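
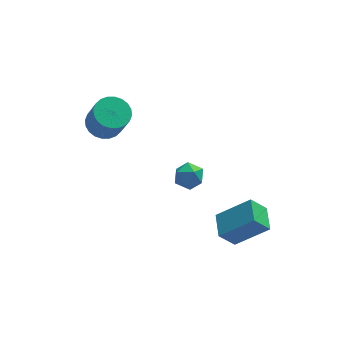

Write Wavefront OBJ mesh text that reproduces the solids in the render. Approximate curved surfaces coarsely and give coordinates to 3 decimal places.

v 1.524 2.568 -1.343
v 2.008 2.465 -0.812
v 1.972 1.655 -1.928
v 2.456 1.552 -1.397
v 1.753 1.419 -1.278
v 1.476 1.983 -0.916
v 2.504 2.137 -1.824
v 2.227 2.701 -1.462
v 2.613 2.199 -1.109
v 2.149 1.755 -0.772
v 1.831 2.365 -1.968
v 1.367 1.921 -1.631
v 2.702 -1.164 -2.22
v 4.116 -1.408 -1.051
v 2.785 0.014 -2.074
v 4.198 -0.229 -0.906
v 3.402 -1.111 -3.054
v 4.815 -1.354 -1.886
v 3.484 0.068 -2.909
v 4.898 -0.176 -1.74
v -1.314 4.176 0.775
v -0.891 3.57 0.399
v -0.582 2.937 1.769
v -1.006 3.544 2.145
v -0.657 3.789 0.448
v -0.348 3.156 1.818
v -0.524 4.067 0.547
v -0.215 3.434 1.916
v -0.511 4.362 0.68
v -0.202 3.729 2.049
v -0.62 4.629 0.828
v -0.312 3.996 2.197
v -0.835 4.826 0.968
v -0.527 4.194 2.337
v -1.123 4.925 1.078
v -0.815 4.292 2.448
v -1.44 4.91 1.143
v -1.132 4.277 2.512
v -1.738 4.783 1.151
v -1.429 4.15 2.521
v -1.972 4.564 1.102
v -1.663 3.931 2.472
v -2.105 4.286 1.004
v -1.796 3.653 2.373
v -2.118 3.991 0.871
v -1.809 3.358 2.24
v -2.008 3.724 0.723
v -1.7 3.091 2.092
v -1.793 3.526 0.583
v -1.485 2.894 1.952
v -1.505 3.428 0.472
v -1.197 2.795 1.842
v -1.188 3.443 0.408
v -0.88 2.81 1.777
f 1 12 6
f 1 6 2
f 1 2 8
f 1 8 11
f 1 11 12
f 2 6 10
f 6 12 5
f 12 11 3
f 11 8 7
f 8 2 9
f 4 10 5
f 4 5 3
f 4 3 7
f 4 7 9
f 4 9 10
f 5 10 6
f 3 5 12
f 7 3 11
f 9 7 8
f 10 9 2
f 14 16 13
f 17 14 13
f 13 16 15
f 15 17 13
f 14 20 16
f 18 14 17
f 18 20 14
f 16 20 15
f 19 17 15
f 15 20 19
f 19 18 17
f 20 18 19
f 22 21 25
f 22 25 23
f 23 25 26
f 23 26 24
f 25 21 27
f 25 27 26
f 26 27 28
f 26 28 24
f 27 21 29
f 27 29 28
f 28 29 30
f 28 30 24
f 29 21 31
f 29 31 30
f 30 31 32
f 30 32 24
f 31 21 33
f 31 33 32
f 32 33 34
f 32 34 24
f 33 21 35
f 33 35 34
f 34 35 36
f 34 36 24
f 35 21 37
f 35 37 36
f 36 37 38
f 36 38 24
f 37 21 39
f 37 39 38
f 38 39 40
f 38 40 24
f 39 21 41
f 39 41 40
f 40 41 42
f 40 42 24
f 41 21 43
f 41 43 42
f 42 43 44
f 42 44 24
f 43 21 45
f 43 45 44
f 44 45 46
f 44 46 24
f 45 21 47
f 45 47 46
f 46 47 48
f 46 48 24
f 47 21 49
f 47 49 48
f 48 49 50
f 48 50 24
f 49 21 51
f 49 51 50
f 50 51 52
f 50 52 24
f 51 21 53
f 51 53 52
f 52 53 54
f 52 54 24
f 53 21 22
f 53 22 54
f 54 22 23
f 54 23 24



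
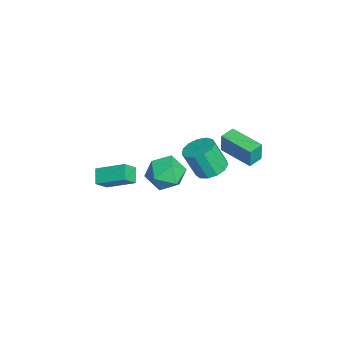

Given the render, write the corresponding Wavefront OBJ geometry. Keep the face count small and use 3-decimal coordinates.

v 1.711 0.82 1.584
v 2.762 0.255 1.247
v 0.718 -0.915 1.393
v 1.769 -1.48 1.056
v 1.625 -1.082 2.222
v 2.239 -0.01 2.34
v 1.241 -0.65 0.3
v 1.855 0.422 0.418
v 2.472 -0.654 0.453
v 2.71 -0.921 1.642
v 0.77 0.261 0.998
v 1.008 -0.006 2.187
v -0.154 2.733 1.685
v -0.004 2.735 3.007
v -0.832 3.38 1.761
v -0.682 3.382 3.083
v 1.302 4.278 1.517
v 1.452 4.28 2.839
v 0.624 4.925 1.593
v 0.774 4.927 2.915
v -4.329 -3.827 -3.907
v -3.782 -2.095 -3.022
v -3.42 -3.798 -4.526
v -2.873 -2.066 -3.64
v -3.747 -4.434 -3.08
v -3.2 -2.702 -2.194
v -2.838 -4.405 -3.698
v -2.291 -2.673 -2.813
v 2.541 2.171 2.388
v 3.485 1.95 2.369
v 3.343 1.208 4.014
v 2.399 1.429 4.032
v 3.448 2.448 2.591
v 3.306 1.706 4.236
v 3.123 2.858 2.748
v 2.981 2.117 4.393
v 2.613 3.05 2.79
v 2.471 2.309 4.435
v 2.08 2.963 2.705
v 1.938 2.221 4.35
v 1.693 2.624 2.519
v 1.552 1.883 4.164
v 1.576 2.142 2.291
v 1.434 1.4 3.936
v 1.765 1.668 2.094
v 1.623 0.926 3.739
v 2.2 1.354 1.99
v 2.058 0.613 3.635
v 2.743 1.3 2.012
v 2.602 0.558 3.657
v 3.222 1.522 2.153
v 3.081 0.78 3.798
f 1 12 6
f 1 6 2
f 1 2 8
f 1 8 11
f 1 11 12
f 2 6 10
f 6 12 5
f 12 11 3
f 11 8 7
f 8 2 9
f 4 10 5
f 4 5 3
f 4 3 7
f 4 7 9
f 4 9 10
f 5 10 6
f 3 5 12
f 7 3 11
f 9 7 8
f 10 9 2
f 14 16 13
f 17 14 13
f 13 16 15
f 15 17 13
f 14 20 16
f 18 14 17
f 18 20 14
f 16 20 15
f 19 17 15
f 15 20 19
f 19 18 17
f 20 18 19
f 22 24 21
f 25 22 21
f 21 24 23
f 23 25 21
f 22 28 24
f 26 22 25
f 26 28 22
f 24 28 23
f 27 25 23
f 23 28 27
f 27 26 25
f 28 26 27
f 30 29 33
f 30 33 31
f 31 33 34
f 31 34 32
f 33 29 35
f 33 35 34
f 34 35 36
f 34 36 32
f 35 29 37
f 35 37 36
f 36 37 38
f 36 38 32
f 37 29 39
f 37 39 38
f 38 39 40
f 38 40 32
f 39 29 41
f 39 41 40
f 40 41 42
f 40 42 32
f 41 29 43
f 41 43 42
f 42 43 44
f 42 44 32
f 43 29 45
f 43 45 44
f 44 45 46
f 44 46 32
f 45 29 47
f 45 47 46
f 46 47 48
f 46 48 32
f 47 29 49
f 47 49 48
f 48 49 50
f 48 50 32
f 49 29 51
f 49 51 50
f 50 51 52
f 50 52 32
f 51 29 30
f 51 30 52
f 52 30 31
f 52 31 32



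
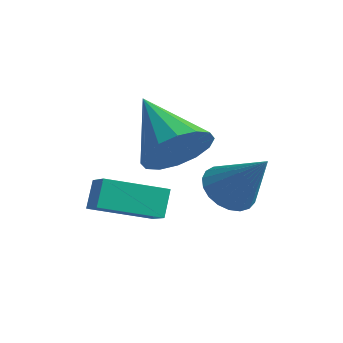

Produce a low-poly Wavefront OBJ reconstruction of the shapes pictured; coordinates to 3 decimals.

v 1.087 -3.199 0.23
v 0.859 -2.638 1.001
v 0.271 -2.69 -0.382
v 0.042 -2.129 0.389
v 2.338 -1.891 -0.349
v 2.109 -1.33 0.422
v 1.521 -1.382 -0.961
v 1.293 -0.821 -0.19
v 2.831 -1.937 2.463
v 3.465 -1.393 3.132
v 1.069 -1.203 3.537
v 3.359 -1.042 2.717
v 3.111 -0.93 2.235
v 2.789 -1.088 1.813
v 2.477 -1.474 1.566
v 2.261 -1.984 1.559
v 2.197 -2.481 1.795
v 2.303 -2.833 2.209
v 2.551 -2.944 2.692
v 2.873 -2.786 3.113
v 3.185 -2.4 3.361
v 3.401 -1.891 3.367
v 3.174 -0.108 0.266
v 3.799 -0.452 -0.231
v 4.386 -0.052 1.754
v 3.848 -0.097 -0.284
v 3.78 0.255 -0.241
v 3.607 0.545 -0.111
v 3.359 0.722 0.084
v 3.08 0.756 0.311
v 2.816 0.64 0.53
v 2.614 0.395 0.703
v 2.509 0.063 0.801
v 2.519 -0.299 0.807
v 2.642 -0.627 0.718
v 2.857 -0.866 0.552
v 3.127 -0.974 0.336
v 3.405 -0.932 0.109
v 3.643 -0.747 -0.092
f 2 4 1
f 5 2 1
f 1 4 3
f 3 5 1
f 2 8 4
f 6 2 5
f 6 8 2
f 4 8 3
f 7 5 3
f 3 8 7
f 7 6 5
f 8 6 7
f 10 9 12
f 10 12 11
f 12 9 13
f 12 13 11
f 13 9 14
f 13 14 11
f 14 9 15
f 14 15 11
f 15 9 16
f 15 16 11
f 16 9 17
f 16 17 11
f 17 9 18
f 17 18 11
f 18 9 19
f 18 19 11
f 19 9 20
f 19 20 11
f 20 9 21
f 20 21 11
f 21 9 22
f 21 22 11
f 22 9 10
f 22 10 11
f 24 23 26
f 24 26 25
f 26 23 27
f 26 27 25
f 27 23 28
f 27 28 25
f 28 23 29
f 28 29 25
f 29 23 30
f 29 30 25
f 30 23 31
f 30 31 25
f 31 23 32
f 31 32 25
f 32 23 33
f 32 33 25
f 33 23 34
f 33 34 25
f 34 23 35
f 34 35 25
f 35 23 36
f 35 36 25
f 36 23 37
f 36 37 25
f 37 23 38
f 37 38 25
f 38 23 39
f 38 39 25
f 39 23 24
f 39 24 25



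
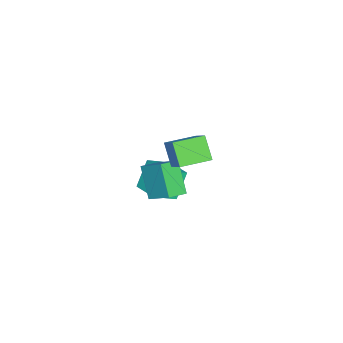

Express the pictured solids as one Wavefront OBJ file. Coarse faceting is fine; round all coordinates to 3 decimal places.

v -0.069 -1.518 -3.577
v -0.939 -1.293 -2.075
v -1.049 -0.686 -4.269
v -1.919 -0.461 -2.768
v 0.839 -0.179 -3.252
v -0.031 0.046 -1.751
v -0.141 0.653 -3.945
v -1.011 0.878 -2.443
v 2.399 1.032 2.664
v 3.601 1.959 3.904
v 1.351 2.264 2.76
v 2.553 3.19 4
v 3.047 1.67 1.56
v 4.249 2.596 2.8
v 1.999 2.901 1.656
v 3.201 3.828 2.896
v 1.238 -0.716 -0.629
v 1.748 0.575 0.352
v 0.315 -0.155 -0.887
v 0.826 1.136 0.094
v 2.174 0.104 -2.194
v 2.685 1.395 -1.213
v 1.252 0.665 -2.452
v 1.762 1.956 -1.471
f 2 4 1
f 5 2 1
f 1 4 3
f 3 5 1
f 2 8 4
f 6 2 5
f 6 8 2
f 4 8 3
f 7 5 3
f 3 8 7
f 7 6 5
f 8 6 7
f 10 12 9
f 13 10 9
f 9 12 11
f 11 13 9
f 10 16 12
f 14 10 13
f 14 16 10
f 12 16 11
f 15 13 11
f 11 16 15
f 15 14 13
f 16 14 15
f 18 20 17
f 21 18 17
f 17 20 19
f 19 21 17
f 18 24 20
f 22 18 21
f 22 24 18
f 20 24 19
f 23 21 19
f 19 24 23
f 23 22 21
f 24 22 23



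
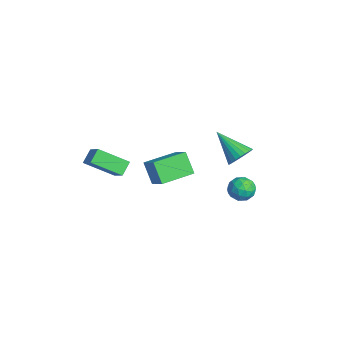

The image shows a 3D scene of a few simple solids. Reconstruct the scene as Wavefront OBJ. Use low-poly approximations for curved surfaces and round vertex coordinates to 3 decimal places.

v -1.433 4.137 -1.995
v -0.839 4.679 -2.241
v -0.681 3.101 -2.459
v -0.087 3.643 -2.705
v -0.227 3.516 -1.885
v -0.692 4.156 -1.599
v -0.828 3.624 -3.101
v -1.293 4.264 -2.815
v -0.465 4.361 -2.925
v -0.093 4.295 -2.173
v -1.427 3.485 -2.527
v -1.055 3.419 -1.775
v -1.202 4.499 -2.078
v -0.318 3.281 -2.622
v -0.4 3.207 -2.141
v -0.051 3.525 -2.285
v -1.115 4.192 -1.7
v -0.766 4.51 -1.845
v -0.406 3.827 -1.635
v -0.754 3.27 -2.855
v -0.405 3.588 -3
v -1.469 4.255 -2.415
v -1.12 4.573 -2.559
v -1.114 3.953 -3.065
v -0.633 4.631 -2.624
v -0.191 4.022 -2.896
v -0.627 4.011 -3.13
v -0.9 4.387 -2.961
v -0.414 4.592 -2.182
v 0.028 3.983 -2.455
v -0.055 3.908 -1.973
v -0.328 4.285 -1.805
v -0.195 4.405 -2.584
v -1.548 3.797 -2.245
v -1.106 3.188 -2.518
v -1.192 3.495 -2.895
v -1.465 3.872 -2.727
v -1.329 3.758 -1.804
v -0.887 3.149 -2.076
v -0.62 3.393 -1.739
v -0.893 3.769 -1.57
v -1.325 3.375 -2.116
v -3.526 -2.072 -0.903
v -4.026 -3.687 0.128
v -2.416 -1.904 -0.101
v -2.915 -3.519 0.93
v -3.005 -2.621 -1.51
v -3.504 -4.236 -0.479
v -1.894 -2.453 -0.708
v -2.394 -4.068 0.323
v -2.791 -1.045 -0.612
v -1.731 -0.778 0.126
v -3.324 0.902 -0.552
v -2.263 1.17 0.186
v -1.997 -0.79 -1.846
v -0.936 -0.522 -1.108
v -2.529 1.158 -1.786
v -1.469 1.425 -1.048
v 1.779 2.958 2.351
v 2.357 2.507 2.669
v 0.421 2.062 3.549
v 2.362 2.755 2.859
v 2.277 3.033 2.972
v 2.117 3.3 2.99
v 1.905 3.515 2.911
v 1.674 3.646 2.747
v 1.458 3.671 2.522
v 1.292 3.588 2.271
v 1.2 3.409 2.033
v 1.195 3.162 1.843
v 1.28 2.883 1.73
v 1.44 2.616 1.712
v 1.652 2.401 1.791
v 1.883 2.271 1.955
v 2.099 2.245 2.18
v 2.265 2.328 2.431
f 1 38 17
f 38 12 41
f 17 41 6
f 38 41 17
f 1 17 13
f 17 6 18
f 13 18 2
f 17 18 13
f 1 13 22
f 13 2 23
f 22 23 8
f 13 23 22
f 1 22 34
f 22 8 37
f 34 37 11
f 22 37 34
f 1 34 38
f 34 11 42
f 38 42 12
f 34 42 38
f 2 18 29
f 18 6 32
f 29 32 10
f 18 32 29
f 6 41 19
f 41 12 40
f 19 40 5
f 41 40 19
f 12 42 39
f 42 11 35
f 39 35 3
f 42 35 39
f 11 37 36
f 37 8 24
f 36 24 7
f 37 24 36
f 8 23 28
f 23 2 25
f 28 25 9
f 23 25 28
f 4 30 16
f 30 10 31
f 16 31 5
f 30 31 16
f 4 16 14
f 16 5 15
f 14 15 3
f 16 15 14
f 4 14 21
f 14 3 20
f 21 20 7
f 14 20 21
f 4 21 26
f 21 7 27
f 26 27 9
f 21 27 26
f 4 26 30
f 26 9 33
f 30 33 10
f 26 33 30
f 5 31 19
f 31 10 32
f 19 32 6
f 31 32 19
f 3 15 39
f 15 5 40
f 39 40 12
f 15 40 39
f 7 20 36
f 20 3 35
f 36 35 11
f 20 35 36
f 9 27 28
f 27 7 24
f 28 24 8
f 27 24 28
f 10 33 29
f 33 9 25
f 29 25 2
f 33 25 29
f 44 46 43
f 47 44 43
f 43 46 45
f 45 47 43
f 44 50 46
f 48 44 47
f 48 50 44
f 46 50 45
f 49 47 45
f 45 50 49
f 49 48 47
f 50 48 49
f 52 54 51
f 55 52 51
f 51 54 53
f 53 55 51
f 52 58 54
f 56 52 55
f 56 58 52
f 54 58 53
f 57 55 53
f 53 58 57
f 57 56 55
f 58 56 57
f 60 59 62
f 60 62 61
f 62 59 63
f 62 63 61
f 63 59 64
f 63 64 61
f 64 59 65
f 64 65 61
f 65 59 66
f 65 66 61
f 66 59 67
f 66 67 61
f 67 59 68
f 67 68 61
f 68 59 69
f 68 69 61
f 69 59 70
f 69 70 61
f 70 59 71
f 70 71 61
f 71 59 72
f 71 72 61
f 72 59 73
f 72 73 61
f 73 59 74
f 73 74 61
f 74 59 75
f 74 75 61
f 75 59 76
f 75 76 61
f 76 59 60
f 76 60 61



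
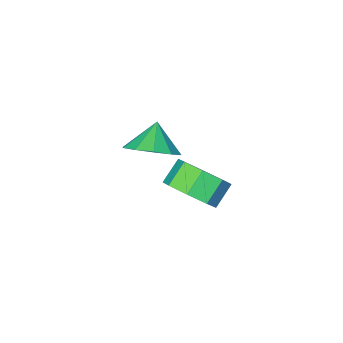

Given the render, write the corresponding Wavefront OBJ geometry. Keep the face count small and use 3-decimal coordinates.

v 1.475 2.034 -2.365
v 1.966 2.605 -1.59
v 1.136 2.356 -0.881
v 0.645 1.786 -1.655
v 1.445 3.064 -2.039
v 0.615 2.815 -1.329
v 0.942 2.92 -2.678
v 0.112 2.671 -1.969
v 0.751 2.257 -3.134
v -0.079 2.008 -2.425
v 0.984 1.464 -3.139
v 0.154 1.215 -2.43
v 1.505 1.005 -2.691
v 0.675 0.756 -1.981
v 2.008 1.149 -2.051
v 1.178 0.9 -1.342
v 2.199 1.812 -1.595
v 1.369 1.563 -0.886
v 3.481 2.726 1.77
v 4.265 2.917 2.41
v 2.899 2.174 2.65
v 3.858 3.405 2.446
v 3.307 3.634 2.224
v 2.822 3.515 1.829
v 2.589 3.095 1.411
v 2.697 2.534 1.131
v 3.104 2.046 1.095
v 3.655 1.817 1.317
v 4.14 1.936 1.712
v 4.373 2.356 2.13
f 2 1 5
f 2 5 3
f 3 5 6
f 3 6 4
f 5 1 7
f 5 7 6
f 6 7 8
f 6 8 4
f 7 1 9
f 7 9 8
f 8 9 10
f 8 10 4
f 9 1 11
f 9 11 10
f 10 11 12
f 10 12 4
f 11 1 13
f 11 13 12
f 12 13 14
f 12 14 4
f 13 1 15
f 13 15 14
f 14 15 16
f 14 16 4
f 15 1 17
f 15 17 16
f 16 17 18
f 16 18 4
f 17 1 2
f 17 2 18
f 18 2 3
f 18 3 4
f 20 19 22
f 20 22 21
f 22 19 23
f 22 23 21
f 23 19 24
f 23 24 21
f 24 19 25
f 24 25 21
f 25 19 26
f 25 26 21
f 26 19 27
f 26 27 21
f 27 19 28
f 27 28 21
f 28 19 29
f 28 29 21
f 29 19 30
f 29 30 21
f 30 19 20
f 30 20 21



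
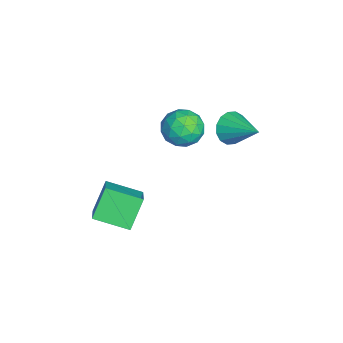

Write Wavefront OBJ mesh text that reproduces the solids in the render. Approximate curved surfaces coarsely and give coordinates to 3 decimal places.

v 0.638 -4.528 0.735
v 2.331 -4.495 1.908
v 0.999 -2.721 0.163
v 2.692 -2.688 1.336
v 1.628 -5.172 -0.676
v 3.321 -5.139 0.497
v 1.989 -3.365 -1.248
v 3.682 -3.332 -0.075
v -4.369 -0.025 0.878
v -3.609 0.048 1.801
v -3.331 -1.488 0.139
v -2.571 -1.415 1.062
v -3.691 -1.806 1.237
v -4.332 -0.902 1.694
v -2.608 -0.538 0.246
v -3.249 0.366 0.703
v -2.52 -0.269 1.411
v -3.189 -1.053 2.023
v -3.751 -0.387 -0.083
v -4.42 -1.171 0.529
v -4.08 0.14 1.404
v -2.86 -1.58 0.536
v -3.518 -1.81 0.638
v -3.071 -1.767 1.181
v -4.505 -0.418 1.341
v -4.058 -0.376 1.884
v -4.106 -1.465 1.552
v -2.882 -1.064 0.056
v -2.435 -1.022 0.599
v -3.869 0.327 0.759
v -3.422 0.37 1.302
v -2.834 0.025 0.388
v -2.993 -0.004 1.718
v -2.383 -0.864 1.284
v -2.405 -0.348 0.804
v -2.782 0.183 1.073
v -3.387 -0.465 2.078
v -2.777 -1.324 1.644
v -3.435 -1.554 1.746
v -3.812 -1.023 2.015
v -2.747 -0.651 1.849
v -4.163 -0.116 0.296
v -3.553 -0.975 -0.138
v -3.128 -0.417 -0.075
v -3.505 0.114 0.194
v -4.557 -0.576 0.656
v -3.947 -1.436 0.222
v -4.158 -1.623 0.867
v -4.535 -1.092 1.136
v -4.193 -0.789 0.091
v -2.586 1.697 1.771
v -1.891 1.46 1.093
v -1.214 2.983 2.729
v -2.137 1.87 0.895
v -2.504 2.234 0.932
v -2.892 2.454 1.194
v -3.199 2.471 1.611
v -3.341 2.28 2.07
v -3.281 1.934 2.45
v -3.035 1.524 2.648
v -2.668 1.16 2.611
v -2.28 0.94 2.349
v -1.973 0.923 1.932
v -1.831 1.114 1.472
f 2 4 1
f 5 2 1
f 1 4 3
f 3 5 1
f 2 8 4
f 6 2 5
f 6 8 2
f 4 8 3
f 7 5 3
f 3 8 7
f 7 6 5
f 8 6 7
f 9 46 25
f 46 20 49
f 25 49 14
f 46 49 25
f 9 25 21
f 25 14 26
f 21 26 10
f 25 26 21
f 9 21 30
f 21 10 31
f 30 31 16
f 21 31 30
f 9 30 42
f 30 16 45
f 42 45 19
f 30 45 42
f 9 42 46
f 42 19 50
f 46 50 20
f 42 50 46
f 10 26 37
f 26 14 40
f 37 40 18
f 26 40 37
f 14 49 27
f 49 20 48
f 27 48 13
f 49 48 27
f 20 50 47
f 50 19 43
f 47 43 11
f 50 43 47
f 19 45 44
f 45 16 32
f 44 32 15
f 45 32 44
f 16 31 36
f 31 10 33
f 36 33 17
f 31 33 36
f 12 38 24
f 38 18 39
f 24 39 13
f 38 39 24
f 12 24 22
f 24 13 23
f 22 23 11
f 24 23 22
f 12 22 29
f 22 11 28
f 29 28 15
f 22 28 29
f 12 29 34
f 29 15 35
f 34 35 17
f 29 35 34
f 12 34 38
f 34 17 41
f 38 41 18
f 34 41 38
f 13 39 27
f 39 18 40
f 27 40 14
f 39 40 27
f 11 23 47
f 23 13 48
f 47 48 20
f 23 48 47
f 15 28 44
f 28 11 43
f 44 43 19
f 28 43 44
f 17 35 36
f 35 15 32
f 36 32 16
f 35 32 36
f 18 41 37
f 41 17 33
f 37 33 10
f 41 33 37
f 52 51 54
f 52 54 53
f 54 51 55
f 54 55 53
f 55 51 56
f 55 56 53
f 56 51 57
f 56 57 53
f 57 51 58
f 57 58 53
f 58 51 59
f 58 59 53
f 59 51 60
f 59 60 53
f 60 51 61
f 60 61 53
f 61 51 62
f 61 62 53
f 62 51 63
f 62 63 53
f 63 51 64
f 63 64 53
f 64 51 52
f 64 52 53



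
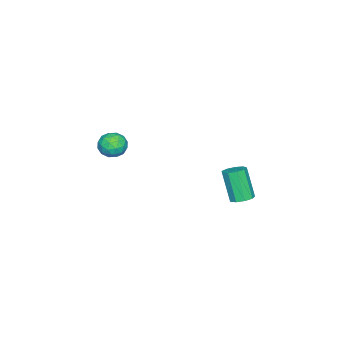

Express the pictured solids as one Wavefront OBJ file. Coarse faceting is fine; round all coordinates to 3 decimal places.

v -1.211 -2.274 3.759
v -0.652 -1.998 3.568
v -0.968 -3.142 3.212
v -0.409 -2.866 3.021
v -0.492 -3.038 3.644
v -0.642 -2.501 3.983
v -0.978 -2.639 2.797
v -1.128 -2.102 3.136
v -0.508 -2.223 2.974
v -0.208 -2.47 3.497
v -1.412 -2.67 3.283
v -1.112 -2.917 3.806
v -0.952 -2.06 3.712
v -0.668 -3.08 3.068
v -0.716 -3.181 3.435
v -0.388 -3.019 3.322
v -0.947 -2.355 3.955
v -0.618 -2.193 3.843
v -0.524 -2.804 3.888
v -1.002 -2.947 2.937
v -0.673 -2.785 2.825
v -1.232 -2.121 3.458
v -0.904 -1.959 3.345
v -1.096 -2.336 2.892
v -0.539 -2.03 3.25
v -0.397 -2.54 2.928
v -0.731 -2.407 2.797
v -0.819 -2.091 2.996
v -0.363 -2.175 3.558
v -0.221 -2.685 3.236
v -0.269 -2.786 3.603
v -0.357 -2.471 3.802
v -0.279 -2.307 3.209
v -1.399 -2.455 3.544
v -1.257 -2.965 3.222
v -1.263 -2.669 2.978
v -1.351 -2.354 3.177
v -1.223 -2.6 3.852
v -1.081 -3.11 3.53
v -0.801 -3.049 3.784
v -0.889 -2.733 3.983
v -1.341 -2.833 3.571
v -1.103 2.933 1.703
v -0.733 3.223 1.901
v -1.047 2.718 3.234
v -1.417 2.427 3.037
v -1.034 3.4 1.897
v -1.348 2.894 3.23
v -1.368 3.358 1.802
v -1.681 2.852 3.136
v -1.577 3.117 1.662
v -1.891 2.611 2.995
v -1.565 2.79 1.541
v -1.878 2.284 2.874
v -1.337 2.53 1.496
v -1.65 2.024 2.829
v -0.999 2.458 1.548
v -1.313 1.953 2.881
v -0.71 2.609 1.673
v -1.024 2.103 3.006
v -0.605 2.911 1.812
v -0.919 2.406 3.146
f 1 38 17
f 38 12 41
f 17 41 6
f 38 41 17
f 1 17 13
f 17 6 18
f 13 18 2
f 17 18 13
f 1 13 22
f 13 2 23
f 22 23 8
f 13 23 22
f 1 22 34
f 22 8 37
f 34 37 11
f 22 37 34
f 1 34 38
f 34 11 42
f 38 42 12
f 34 42 38
f 2 18 29
f 18 6 32
f 29 32 10
f 18 32 29
f 6 41 19
f 41 12 40
f 19 40 5
f 41 40 19
f 12 42 39
f 42 11 35
f 39 35 3
f 42 35 39
f 11 37 36
f 37 8 24
f 36 24 7
f 37 24 36
f 8 23 28
f 23 2 25
f 28 25 9
f 23 25 28
f 4 30 16
f 30 10 31
f 16 31 5
f 30 31 16
f 4 16 14
f 16 5 15
f 14 15 3
f 16 15 14
f 4 14 21
f 14 3 20
f 21 20 7
f 14 20 21
f 4 21 26
f 21 7 27
f 26 27 9
f 21 27 26
f 4 26 30
f 26 9 33
f 30 33 10
f 26 33 30
f 5 31 19
f 31 10 32
f 19 32 6
f 31 32 19
f 3 15 39
f 15 5 40
f 39 40 12
f 15 40 39
f 7 20 36
f 20 3 35
f 36 35 11
f 20 35 36
f 9 27 28
f 27 7 24
f 28 24 8
f 27 24 28
f 10 33 29
f 33 9 25
f 29 25 2
f 33 25 29
f 44 43 47
f 44 47 45
f 45 47 48
f 45 48 46
f 47 43 49
f 47 49 48
f 48 49 50
f 48 50 46
f 49 43 51
f 49 51 50
f 50 51 52
f 50 52 46
f 51 43 53
f 51 53 52
f 52 53 54
f 52 54 46
f 53 43 55
f 53 55 54
f 54 55 56
f 54 56 46
f 55 43 57
f 55 57 56
f 56 57 58
f 56 58 46
f 57 43 59
f 57 59 58
f 58 59 60
f 58 60 46
f 59 43 61
f 59 61 60
f 60 61 62
f 60 62 46
f 61 43 44
f 61 44 62
f 62 44 45
f 62 45 46



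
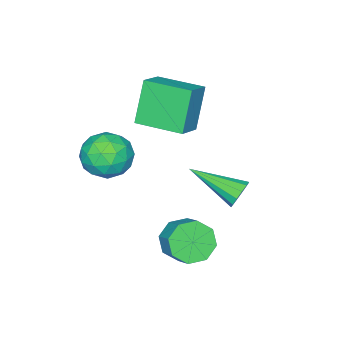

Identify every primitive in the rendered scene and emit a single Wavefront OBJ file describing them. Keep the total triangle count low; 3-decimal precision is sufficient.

v 0.236 -3.048 1.249
v -0.566 -3.28 2.956
v -0.195 -1.239 1.293
v -0.996 -1.471 3
v 1.296 -2.809 1.78
v 0.495 -3.041 3.487
v 0.866 -1 1.824
v 0.064 -1.232 3.531
v 1.571 2.062 0.634
v 1.831 2.326 1.106
v 2.069 0.258 1.366
v 1.509 2.272 1.193
v 1.206 2.151 1.102
v 1.019 2.003 0.862
v 1.008 1.873 0.55
v 1.175 1.803 0.265
v 1.468 1.816 0.097
v 1.794 1.907 0.099
v 2.048 2.047 0.271
v 2.152 2.192 0.558
v 2.071 2.296 0.87
v 3.34 1.01 -1.16
v 3.951 0.462 -0.872
v 4.35 1.201 -0.311
v 3.74 1.75 -0.6
v 4.137 0.781 -1.426
v 4.536 1.521 -0.865
v 3.856 1.235 -1.824
v 4.255 1.974 -1.264
v 3.273 1.557 -1.834
v 3.673 2.296 -1.273
v 2.73 1.559 -1.449
v 3.129 2.298 -0.888
v 2.544 1.239 -0.895
v 2.943 1.979 -0.334
v 2.825 0.786 -0.496
v 3.224 1.525 0.064
v 3.407 0.464 -0.487
v 3.807 1.203 0.074
v 2.438 -2.045 1.846
v 2.961 -1.573 1.108
v 3.339 -3.407 1.612
v 3.862 -2.935 0.874
v 3.976 -2.645 1.845
v 3.419 -1.803 1.99
v 2.881 -3.177 0.73
v 2.324 -2.335 0.875
v 3.234 -2.273 0.418
v 3.911 -1.944 1.107
v 2.389 -3.036 1.613
v 3.066 -2.707 2.302
v 2.62 -1.689 1.498
v 3.68 -3.291 1.222
v 3.747 -3.12 1.793
v 4.054 -2.843 1.359
v 2.89 -1.824 2.016
v 3.197 -1.547 1.582
v 3.793 -2.177 2.015
v 3.103 -3.433 1.138
v 3.41 -3.156 0.704
v 2.246 -2.137 1.361
v 2.553 -1.86 0.927
v 2.507 -2.803 0.705
v 3.088 -1.823 0.658
v 3.618 -2.624 0.521
v 3.042 -2.766 0.436
v 2.714 -2.271 0.521
v 3.486 -1.63 1.063
v 4.015 -2.431 0.926
v 4.082 -2.26 1.497
v 3.755 -1.765 1.582
v 3.647 -2.041 0.658
v 2.285 -2.549 1.794
v 2.814 -3.35 1.657
v 2.545 -3.215 1.138
v 2.218 -2.72 1.223
v 2.682 -2.356 2.199
v 3.212 -3.157 2.062
v 3.586 -2.709 2.199
v 3.258 -2.214 2.284
v 2.653 -2.939 2.062
f 2 4 1
f 5 2 1
f 1 4 3
f 3 5 1
f 2 8 4
f 6 2 5
f 6 8 2
f 4 8 3
f 7 5 3
f 3 8 7
f 7 6 5
f 8 6 7
f 10 9 12
f 10 12 11
f 12 9 13
f 12 13 11
f 13 9 14
f 13 14 11
f 14 9 15
f 14 15 11
f 15 9 16
f 15 16 11
f 16 9 17
f 16 17 11
f 17 9 18
f 17 18 11
f 18 9 19
f 18 19 11
f 19 9 20
f 19 20 11
f 20 9 21
f 20 21 11
f 21 9 10
f 21 10 11
f 23 22 26
f 23 26 24
f 24 26 27
f 24 27 25
f 26 22 28
f 26 28 27
f 27 28 29
f 27 29 25
f 28 22 30
f 28 30 29
f 29 30 31
f 29 31 25
f 30 22 32
f 30 32 31
f 31 32 33
f 31 33 25
f 32 22 34
f 32 34 33
f 33 34 35
f 33 35 25
f 34 22 36
f 34 36 35
f 35 36 37
f 35 37 25
f 36 22 38
f 36 38 37
f 37 38 39
f 37 39 25
f 38 22 23
f 38 23 39
f 39 23 24
f 39 24 25
f 40 77 56
f 77 51 80
f 56 80 45
f 77 80 56
f 40 56 52
f 56 45 57
f 52 57 41
f 56 57 52
f 40 52 61
f 52 41 62
f 61 62 47
f 52 62 61
f 40 61 73
f 61 47 76
f 73 76 50
f 61 76 73
f 40 73 77
f 73 50 81
f 77 81 51
f 73 81 77
f 41 57 68
f 57 45 71
f 68 71 49
f 57 71 68
f 45 80 58
f 80 51 79
f 58 79 44
f 80 79 58
f 51 81 78
f 81 50 74
f 78 74 42
f 81 74 78
f 50 76 75
f 76 47 63
f 75 63 46
f 76 63 75
f 47 62 67
f 62 41 64
f 67 64 48
f 62 64 67
f 43 69 55
f 69 49 70
f 55 70 44
f 69 70 55
f 43 55 53
f 55 44 54
f 53 54 42
f 55 54 53
f 43 53 60
f 53 42 59
f 60 59 46
f 53 59 60
f 43 60 65
f 60 46 66
f 65 66 48
f 60 66 65
f 43 65 69
f 65 48 72
f 69 72 49
f 65 72 69
f 44 70 58
f 70 49 71
f 58 71 45
f 70 71 58
f 42 54 78
f 54 44 79
f 78 79 51
f 54 79 78
f 46 59 75
f 59 42 74
f 75 74 50
f 59 74 75
f 48 66 67
f 66 46 63
f 67 63 47
f 66 63 67
f 49 72 68
f 72 48 64
f 68 64 41
f 72 64 68



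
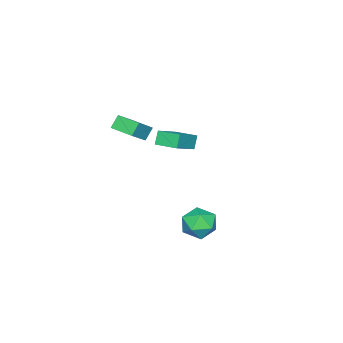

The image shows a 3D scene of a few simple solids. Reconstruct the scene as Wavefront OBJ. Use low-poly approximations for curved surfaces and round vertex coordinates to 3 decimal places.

v 2.345 3.967 -2.282
v 3.212 3.726 -2.498
v 2.348 2.974 -1.162
v 3.215 2.733 -1.378
v 3.042 3.568 -1.019
v 3.041 4.182 -1.711
v 2.519 2.518 -1.949
v 2.518 3.132 -2.641
v 3.32 2.831 -2.292
v 3.643 3.48 -1.717
v 1.917 3.22 -1.943
v 2.24 3.869 -1.368
v -2.157 -3.44 0.161
v -1.083 -3.504 1.026
v -2.025 -2.169 0.092
v -0.951 -2.233 0.956
v -1.649 -3.527 -0.476
v -0.575 -3.591 0.388
v -1.517 -2.256 -0.546
v -0.443 -2.32 0.319
v -3.989 -2.111 -1.203
v -2.5 -2.173 -0.364
v -4.008 -0.887 -1.078
v -2.519 -0.949 -0.239
v -3.581 -2.031 -1.921
v -2.092 -2.093 -1.082
v -3.6 -0.807 -1.796
v -2.111 -0.869 -0.957
f 1 12 6
f 1 6 2
f 1 2 8
f 1 8 11
f 1 11 12
f 2 6 10
f 6 12 5
f 12 11 3
f 11 8 7
f 8 2 9
f 4 10 5
f 4 5 3
f 4 3 7
f 4 7 9
f 4 9 10
f 5 10 6
f 3 5 12
f 7 3 11
f 9 7 8
f 10 9 2
f 14 16 13
f 17 14 13
f 13 16 15
f 15 17 13
f 14 20 16
f 18 14 17
f 18 20 14
f 16 20 15
f 19 17 15
f 15 20 19
f 19 18 17
f 20 18 19
f 22 24 21
f 25 22 21
f 21 24 23
f 23 25 21
f 22 28 24
f 26 22 25
f 26 28 22
f 24 28 23
f 27 25 23
f 23 28 27
f 27 26 25
f 28 26 27



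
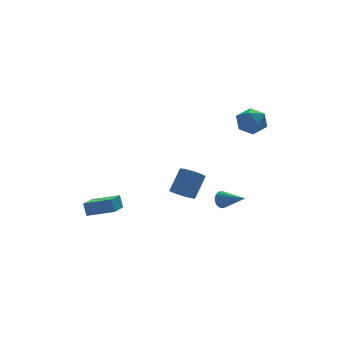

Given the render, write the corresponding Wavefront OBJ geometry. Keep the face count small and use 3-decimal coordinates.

v -0.472 0.415 -2.047
v 0.133 0.049 -2.325
v 1.057 0.639 -1.092
v 0.452 1.005 -0.813
v 0.152 0.328 -2.472
v 1.076 0.918 -1.239
v 0.062 0.622 -2.546
v 0.986 1.212 -1.313
v -0.119 0.881 -2.533
v 0.805 1.47 -1.3
v -0.362 1.058 -2.436
v 0.562 1.648 -1.203
v -0.624 1.125 -2.272
v 0.3 1.715 -1.039
v -0.859 1.069 -2.069
v 0.065 1.658 -0.836
v -1.028 0.9 -1.862
v -0.104 1.489 -0.629
v -1.1 0.647 -1.687
v -0.176 1.236 -0.453
v -1.064 0.354 -1.574
v -0.14 0.943 -0.341
v -0.925 0.072 -1.543
v -0.001 0.661 -0.309
v -0.708 -0.151 -1.599
v 0.216 0.438 -0.365
v -0.451 -0.276 -1.732
v 0.473 0.313 -0.499
v -0.197 -0.282 -1.92
v 0.728 0.308 -0.687
v 0.01 -0.167 -2.13
v 0.934 0.423 -0.896
v 2.76 0.342 3.486
v 3.665 0.407 3.85
v 3.255 -0.747 2.45
v 4.16 -0.682 2.814
v 3.444 -1.078 3.35
v 3.138 -0.405 3.99
v 3.782 0.065 2.31
v 3.476 0.738 2.95
v 4.297 0.235 3.123
v 4.088 -0.471 3.766
v 2.832 0.131 2.534
v 2.623 -0.575 3.177
v 1.443 -0.666 -2.356
v 1.745 -0.328 -1.978
v 2.157 -2.054 -1.684
v 1.524 -0.378 -1.847
v 1.286 -0.485 -1.816
v 1.079 -0.629 -1.893
v 0.945 -0.779 -2.061
v 0.909 -0.907 -2.287
v 0.979 -0.987 -2.527
v 1.14 -1.004 -2.733
v 1.362 -0.953 -2.865
v 1.6 -0.846 -2.895
v 1.806 -0.703 -2.819
v 1.941 -0.552 -2.651
v 1.977 -0.424 -2.425
v 1.907 -0.344 -2.185
v -3.653 2.494 -3.765
v -3.68 2.88 -2.975
v -4.981 3.399 -4.253
v -5.008 3.786 -3.463
v -2.632 3.694 -4.317
v -2.659 4.081 -3.527
v -3.96 4.6 -4.805
v -3.987 4.986 -4.015
f 2 1 5
f 2 5 3
f 3 5 6
f 3 6 4
f 5 1 7
f 5 7 6
f 6 7 8
f 6 8 4
f 7 1 9
f 7 9 8
f 8 9 10
f 8 10 4
f 9 1 11
f 9 11 10
f 10 11 12
f 10 12 4
f 11 1 13
f 11 13 12
f 12 13 14
f 12 14 4
f 13 1 15
f 13 15 14
f 14 15 16
f 14 16 4
f 15 1 17
f 15 17 16
f 16 17 18
f 16 18 4
f 17 1 19
f 17 19 18
f 18 19 20
f 18 20 4
f 19 1 21
f 19 21 20
f 20 21 22
f 20 22 4
f 21 1 23
f 21 23 22
f 22 23 24
f 22 24 4
f 23 1 25
f 23 25 24
f 24 25 26
f 24 26 4
f 25 1 27
f 25 27 26
f 26 27 28
f 26 28 4
f 27 1 29
f 27 29 28
f 28 29 30
f 28 30 4
f 29 1 31
f 29 31 30
f 30 31 32
f 30 32 4
f 31 1 2
f 31 2 32
f 32 2 3
f 32 3 4
f 33 44 38
f 33 38 34
f 33 34 40
f 33 40 43
f 33 43 44
f 34 38 42
f 38 44 37
f 44 43 35
f 43 40 39
f 40 34 41
f 36 42 37
f 36 37 35
f 36 35 39
f 36 39 41
f 36 41 42
f 37 42 38
f 35 37 44
f 39 35 43
f 41 39 40
f 42 41 34
f 46 45 48
f 46 48 47
f 48 45 49
f 48 49 47
f 49 45 50
f 49 50 47
f 50 45 51
f 50 51 47
f 51 45 52
f 51 52 47
f 52 45 53
f 52 53 47
f 53 45 54
f 53 54 47
f 54 45 55
f 54 55 47
f 55 45 56
f 55 56 47
f 56 45 57
f 56 57 47
f 57 45 58
f 57 58 47
f 58 45 59
f 58 59 47
f 59 45 60
f 59 60 47
f 60 45 46
f 60 46 47
f 62 64 61
f 65 62 61
f 61 64 63
f 63 65 61
f 62 68 64
f 66 62 65
f 66 68 62
f 64 68 63
f 67 65 63
f 63 68 67
f 67 66 65
f 68 66 67



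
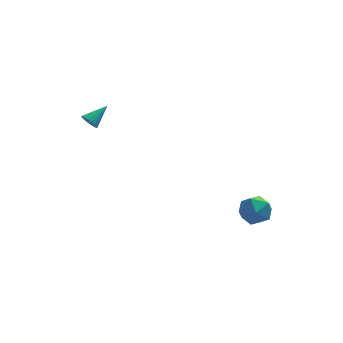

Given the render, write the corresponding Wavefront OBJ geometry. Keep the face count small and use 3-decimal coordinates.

v 2.844 -3.648 0.741
v 3.092 -3.232 -0.096
v 4.348 -3.668 1.176
v 4.596 -3.252 0.339
v 4.1 -2.75 1.001
v 3.171 -2.738 0.732
v 4.269 -4.162 0.348
v 3.34 -4.15 0.079
v 3.973 -3.549 -0.339
v 3.868 -2.676 0.064
v 3.572 -4.224 1.016
v 3.467 -3.351 1.419
v -3.471 3.244 3.266
v -3.157 3.201 2.816
v -2.429 3.856 3.934
v -3.276 3.434 2.788
v -3.44 3.624 2.87
v -3.611 3.726 3.042
v -3.749 3.718 3.266
v -3.824 3.601 3.49
v -3.818 3.403 3.662
v -3.732 3.168 3.744
v -3.586 2.95 3.717
v -3.414 2.8 3.586
v -3.255 2.751 3.382
v -3.145 2.815 3.152
v -3.11 2.978 2.948
f 1 12 6
f 1 6 2
f 1 2 8
f 1 8 11
f 1 11 12
f 2 6 10
f 6 12 5
f 12 11 3
f 11 8 7
f 8 2 9
f 4 10 5
f 4 5 3
f 4 3 7
f 4 7 9
f 4 9 10
f 5 10 6
f 3 5 12
f 7 3 11
f 9 7 8
f 10 9 2
f 14 13 16
f 14 16 15
f 16 13 17
f 16 17 15
f 17 13 18
f 17 18 15
f 18 13 19
f 18 19 15
f 19 13 20
f 19 20 15
f 20 13 21
f 20 21 15
f 21 13 22
f 21 22 15
f 22 13 23
f 22 23 15
f 23 13 24
f 23 24 15
f 24 13 25
f 24 25 15
f 25 13 26
f 25 26 15
f 26 13 27
f 26 27 15
f 27 13 14
f 27 14 15



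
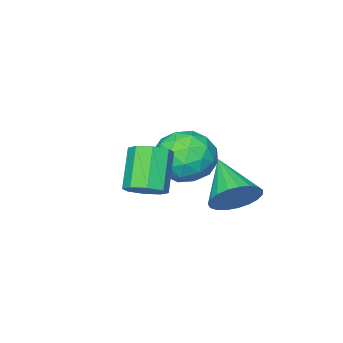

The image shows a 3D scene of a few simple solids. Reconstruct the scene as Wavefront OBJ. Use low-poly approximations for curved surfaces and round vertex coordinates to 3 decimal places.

v -4.09 1.67 2.199
v -3.733 2.236 2.912
v -2.667 1.644 1.508
v -2.31 2.21 2.221
v -2.57 1.287 2.413
v -3.449 1.303 2.84
v -2.951 2.577 1.58
v -3.83 2.593 2.007
v -3.029 2.797 2.529
v -2.794 2 3.044
v -3.606 1.88 1.376
v -3.371 1.083 1.891
v -4.036 1.955 2.616
v -2.364 1.925 1.804
v -2.516 1.382 1.917
v -2.306 1.715 2.336
v -3.869 1.407 2.574
v -3.66 1.74 2.993
v -2.976 1.182 2.7
v -2.74 2.14 1.427
v -2.531 2.473 1.846
v -4.094 2.165 2.084
v -3.884 2.498 2.503
v -3.424 2.698 1.72
v -3.413 2.618 2.81
v -2.577 2.602 2.404
v -2.953 2.818 2.027
v -3.47 2.827 2.278
v -3.275 2.149 3.113
v -2.438 2.134 2.707
v -2.591 1.591 2.82
v -3.108 1.601 3.071
v -2.861 2.479 2.888
v -3.962 1.746 1.713
v -3.125 1.731 1.307
v -3.292 2.279 1.349
v -3.809 2.289 1.6
v -3.823 1.278 2.016
v -2.987 1.262 1.61
v -2.93 1.053 2.142
v -3.447 1.062 2.393
v -3.539 1.401 1.532
v -2.592 4.614 1.93
v -1.911 4.254 1.808
v -3.108 3.366 2.73
v -1.855 4.409 2.087
v -1.927 4.601 2.339
v -2.114 4.794 2.52
v -2.383 4.956 2.599
v -2.688 5.06 2.563
v -2.977 5.086 2.417
v -3.199 5.03 2.187
v -3.316 4.903 1.913
v -3.308 4.726 1.642
v -3.175 4.529 1.42
v -2.942 4.347 1.287
v -2.649 4.212 1.265
v -2.345 4.145 1.358
v -2.084 4.16 1.55
v -0.084 3.822 2.853
v 0.428 3.813 3.185
v -0.264 3.25 4.238
v -0.776 3.258 3.907
v 0.186 4.209 3.239
v -0.505 3.646 4.292
v -0.213 4.378 3.066
v -0.905 3.815 4.12
v -0.537 4.221 2.769
v -1.229 3.658 3.823
v -0.596 3.83 2.522
v -1.288 3.267 3.575
v -0.355 3.434 2.468
v -1.046 2.871 3.521
v 0.045 3.265 2.64
v -0.647 2.702 3.694
v 0.369 3.422 2.937
v -0.323 2.859 3.991
f 1 38 17
f 38 12 41
f 17 41 6
f 38 41 17
f 1 17 13
f 17 6 18
f 13 18 2
f 17 18 13
f 1 13 22
f 13 2 23
f 22 23 8
f 13 23 22
f 1 22 34
f 22 8 37
f 34 37 11
f 22 37 34
f 1 34 38
f 34 11 42
f 38 42 12
f 34 42 38
f 2 18 29
f 18 6 32
f 29 32 10
f 18 32 29
f 6 41 19
f 41 12 40
f 19 40 5
f 41 40 19
f 12 42 39
f 42 11 35
f 39 35 3
f 42 35 39
f 11 37 36
f 37 8 24
f 36 24 7
f 37 24 36
f 8 23 28
f 23 2 25
f 28 25 9
f 23 25 28
f 4 30 16
f 30 10 31
f 16 31 5
f 30 31 16
f 4 16 14
f 16 5 15
f 14 15 3
f 16 15 14
f 4 14 21
f 14 3 20
f 21 20 7
f 14 20 21
f 4 21 26
f 21 7 27
f 26 27 9
f 21 27 26
f 4 26 30
f 26 9 33
f 30 33 10
f 26 33 30
f 5 31 19
f 31 10 32
f 19 32 6
f 31 32 19
f 3 15 39
f 15 5 40
f 39 40 12
f 15 40 39
f 7 20 36
f 20 3 35
f 36 35 11
f 20 35 36
f 9 27 28
f 27 7 24
f 28 24 8
f 27 24 28
f 10 33 29
f 33 9 25
f 29 25 2
f 33 25 29
f 44 43 46
f 44 46 45
f 46 43 47
f 46 47 45
f 47 43 48
f 47 48 45
f 48 43 49
f 48 49 45
f 49 43 50
f 49 50 45
f 50 43 51
f 50 51 45
f 51 43 52
f 51 52 45
f 52 43 53
f 52 53 45
f 53 43 54
f 53 54 45
f 54 43 55
f 54 55 45
f 55 43 56
f 55 56 45
f 56 43 57
f 56 57 45
f 57 43 58
f 57 58 45
f 58 43 59
f 58 59 45
f 59 43 44
f 59 44 45
f 61 60 64
f 61 64 62
f 62 64 65
f 62 65 63
f 64 60 66
f 64 66 65
f 65 66 67
f 65 67 63
f 66 60 68
f 66 68 67
f 67 68 69
f 67 69 63
f 68 60 70
f 68 70 69
f 69 70 71
f 69 71 63
f 70 60 72
f 70 72 71
f 71 72 73
f 71 73 63
f 72 60 74
f 72 74 73
f 73 74 75
f 73 75 63
f 74 60 76
f 74 76 75
f 75 76 77
f 75 77 63
f 76 60 61
f 76 61 77
f 77 61 62
f 77 62 63



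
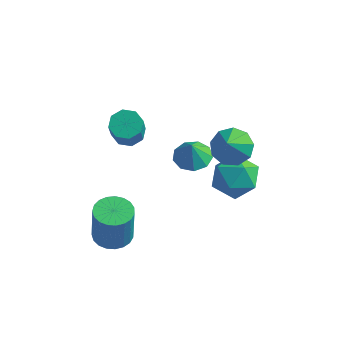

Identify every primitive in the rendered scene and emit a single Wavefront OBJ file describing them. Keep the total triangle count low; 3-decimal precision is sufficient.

v -2.056 -3.158 -3.483
v -1.209 -2.923 -3.525
v -1.097 -2.986 -1.639
v -1.944 -3.222 -1.597
v -1.377 -2.599 -3.504
v -1.265 -2.662 -1.619
v -1.662 -2.371 -3.48
v -1.551 -2.434 -1.594
v -2.016 -2.28 -3.456
v -1.904 -2.343 -1.57
v -2.376 -2.34 -3.436
v -2.265 -2.403 -1.551
v -2.681 -2.542 -3.425
v -2.57 -2.605 -1.54
v -2.878 -2.851 -3.424
v -2.767 -2.914 -1.538
v -2.933 -3.212 -3.433
v -2.821 -3.276 -1.547
v -2.836 -3.565 -3.45
v -2.724 -3.628 -1.565
v -2.604 -3.847 -3.473
v -2.492 -3.91 -1.588
v -2.277 -4.01 -3.498
v -2.166 -4.073 -1.613
v -1.912 -4.026 -3.52
v -1.801 -4.089 -1.635
v -1.572 -3.892 -3.536
v -1.461 -3.955 -1.65
v -1.316 -3.631 -3.542
v -1.204 -3.694 -1.657
v -1.187 -3.288 -3.539
v -1.076 -3.351 -1.653
v -0.203 0.849 -0.925
v 0.624 1.118 -0.893
v -0.177 0.651 0.085
v 0.258 1.576 -0.794
v -0.324 1.694 -0.756
v -0.85 1.417 -0.798
v -1.072 0.874 -0.899
v -0.887 0.32 -1.012
v -0.383 0.013 -1.085
v 0.207 0.098 -1.083
v 0.604 0.534 -1.007
v -2.337 -0.94 1.626
v -1.633 -1.002 1.441
v -1.32 -1.822 2.909
v -2.023 -1.76 3.094
v -1.739 -0.533 1.726
v -1.426 -1.353 3.194
v -2.195 -0.302 1.952
v -1.881 -1.123 3.42
v -2.734 -0.445 1.988
v -2.42 -1.266 3.455
v -3.04 -0.878 1.811
v -2.727 -1.698 3.279
v -2.934 -1.347 1.526
v -2.621 -2.167 2.994
v -2.479 -1.577 1.3
v -2.165 -2.398 2.768
v -1.94 -1.434 1.265
v -1.626 -2.255 2.732
v 0.49 1.73 -2.184
v 1.246 2.116 -1.368
v 1.874 0.684 -2.972
v 2.63 1.07 -2.156
v 1.755 0.344 -1.851
v 0.899 0.99 -1.364
v 2.221 1.81 -2.976
v 1.365 2.456 -2.489
v 2.316 2.165 -1.857
v 2.027 1.259 -1.162
v 1.093 1.541 -3.178
v 0.804 0.635 -2.483
v 1.375 1.376 -0.034
v 2.287 1.256 -0.271
v 1.605 0.264 1.414
v 2.226 1.765 0.129
v 1.766 2.091 0.453
v 1.124 2.083 0.549
v 0.598 1.743 0.372
v 0.436 1.232 0.005
v 0.713 0.788 -0.38
v 1.3 0.619 -0.603
v 1.921 0.804 -0.56
f 2 1 5
f 2 5 3
f 3 5 6
f 3 6 4
f 5 1 7
f 5 7 6
f 6 7 8
f 6 8 4
f 7 1 9
f 7 9 8
f 8 9 10
f 8 10 4
f 9 1 11
f 9 11 10
f 10 11 12
f 10 12 4
f 11 1 13
f 11 13 12
f 12 13 14
f 12 14 4
f 13 1 15
f 13 15 14
f 14 15 16
f 14 16 4
f 15 1 17
f 15 17 16
f 16 17 18
f 16 18 4
f 17 1 19
f 17 19 18
f 18 19 20
f 18 20 4
f 19 1 21
f 19 21 20
f 20 21 22
f 20 22 4
f 21 1 23
f 21 23 22
f 22 23 24
f 22 24 4
f 23 1 25
f 23 25 24
f 24 25 26
f 24 26 4
f 25 1 27
f 25 27 26
f 26 27 28
f 26 28 4
f 27 1 29
f 27 29 28
f 28 29 30
f 28 30 4
f 29 1 31
f 29 31 30
f 30 31 32
f 30 32 4
f 31 1 2
f 31 2 32
f 32 2 3
f 32 3 4
f 34 33 36
f 34 36 35
f 36 33 37
f 36 37 35
f 37 33 38
f 37 38 35
f 38 33 39
f 38 39 35
f 39 33 40
f 39 40 35
f 40 33 41
f 40 41 35
f 41 33 42
f 41 42 35
f 42 33 43
f 42 43 35
f 43 33 34
f 43 34 35
f 45 44 48
f 45 48 46
f 46 48 49
f 46 49 47
f 48 44 50
f 48 50 49
f 49 50 51
f 49 51 47
f 50 44 52
f 50 52 51
f 51 52 53
f 51 53 47
f 52 44 54
f 52 54 53
f 53 54 55
f 53 55 47
f 54 44 56
f 54 56 55
f 55 56 57
f 55 57 47
f 56 44 58
f 56 58 57
f 57 58 59
f 57 59 47
f 58 44 60
f 58 60 59
f 59 60 61
f 59 61 47
f 60 44 45
f 60 45 61
f 61 45 46
f 61 46 47
f 62 73 67
f 62 67 63
f 62 63 69
f 62 69 72
f 62 72 73
f 63 67 71
f 67 73 66
f 73 72 64
f 72 69 68
f 69 63 70
f 65 71 66
f 65 66 64
f 65 64 68
f 65 68 70
f 65 70 71
f 66 71 67
f 64 66 73
f 68 64 72
f 70 68 69
f 71 70 63
f 75 74 77
f 75 77 76
f 77 74 78
f 77 78 76
f 78 74 79
f 78 79 76
f 79 74 80
f 79 80 76
f 80 74 81
f 80 81 76
f 81 74 82
f 81 82 76
f 82 74 83
f 82 83 76
f 83 74 84
f 83 84 76
f 84 74 75
f 84 75 76



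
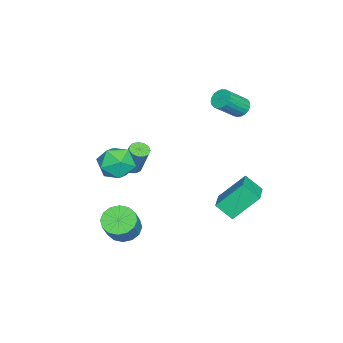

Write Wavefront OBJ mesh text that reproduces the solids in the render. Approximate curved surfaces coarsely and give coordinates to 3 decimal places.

v -3.054 2.196 -3.367
v -3.681 3.492 -1.936
v -2.951 3.142 -4.179
v -3.578 4.438 -2.747
v -1.282 2.462 -2.833
v -1.909 3.758 -1.401
v -1.179 3.408 -3.644
v -1.806 4.704 -2.213
v -0.555 -1.543 -0.067
v 0.25 -2.22 -0.523
v -1.49 -3.04 0.503
v -0.685 -3.717 0.047
v -0.443 -3.078 0.968
v 0.135 -2.153 0.615
v -1.375 -3.107 -0.635
v -0.797 -2.182 -0.988
v -0.257 -3.186 -0.874
v 0.319 -3.168 0.117
v -1.559 -2.092 -0.137
v -0.983 -2.074 0.854
v -4.403 2.986 2.809
v -3.901 3.379 2.682
v -2.975 2.546 3.764
v -3.477 2.154 3.891
v -4.023 3.508 2.885
v -3.097 2.675 3.968
v -4.211 3.547 3.076
v -3.285 2.714 4.158
v -4.432 3.489 3.22
v -3.506 2.656 4.303
v -4.648 3.344 3.293
v -3.722 2.511 4.376
v -4.822 3.137 3.283
v -3.896 2.304 4.365
v -4.923 2.904 3.19
v -3.997 2.071 4.273
v -4.934 2.685 3.032
v -4.008 1.853 4.114
v -4.854 2.519 2.835
v -3.928 1.686 3.917
v -4.695 2.433 2.633
v -3.769 1.6 3.716
v -4.486 2.443 2.462
v -3.56 1.61 3.544
v -4.263 2.547 2.351
v -3.337 1.714 3.433
v -4.064 2.727 2.319
v -3.138 1.894 3.401
v -3.923 2.951 2.372
v -2.997 2.119 3.454
v -3.866 3.182 2.5
v -2.94 2.35 3.582
v -3.428 -2.639 -2.087
v -2.907 -2.885 -2.151
v -2.411 -2.287 -0.417
v -2.932 -2.041 -0.353
v -2.879 -2.58 -2.264
v -2.383 -1.982 -0.53
v -3.025 -2.293 -2.321
v -2.53 -1.695 -0.587
v -3.3 -2.116 -2.304
v -2.804 -1.519 -0.57
v -3.615 -2.105 -2.217
v -3.119 -1.508 -0.483
v -3.871 -2.264 -2.09
v -3.375 -1.666 -0.356
v -3.986 -2.542 -1.961
v -3.49 -1.944 -0.227
v -3.924 -2.85 -1.873
v -3.428 -2.252 -0.138
v -3.704 -3.091 -1.852
v -3.209 -2.494 -0.118
v -3.397 -3.189 -1.906
v -2.901 -2.591 -0.172
v -3.1 -3.112 -2.018
v -2.604 -2.514 -0.284
v 1.578 -1.604 -3.276
v 2.142 -0.999 -3.723
v 3.105 -0.971 -2.471
v 2.542 -1.576 -2.024
v 1.822 -0.721 -3.484
v 2.786 -0.692 -2.232
v 1.438 -0.679 -3.189
v 2.401 -0.65 -1.937
v 1.091 -0.885 -2.917
v 2.054 -0.857 -1.665
v 0.874 -1.284 -2.741
v 1.838 -1.255 -1.49
v 0.847 -1.769 -2.709
v 1.81 -1.74 -1.457
v 1.015 -2.209 -2.829
v 1.978 -2.181 -1.577
v 1.334 -2.488 -3.068
v 2.298 -2.459 -1.816
v 1.719 -2.53 -3.363
v 2.682 -2.501 -2.111
v 2.066 -2.323 -3.635
v 3.029 -2.295 -2.383
v 2.282 -1.925 -3.81
v 3.246 -1.896 -2.559
v 2.31 -1.44 -3.843
v 3.273 -1.411 -2.591
f 2 4 1
f 5 2 1
f 1 4 3
f 3 5 1
f 2 8 4
f 6 2 5
f 6 8 2
f 4 8 3
f 7 5 3
f 3 8 7
f 7 6 5
f 8 6 7
f 9 20 14
f 9 14 10
f 9 10 16
f 9 16 19
f 9 19 20
f 10 14 18
f 14 20 13
f 20 19 11
f 19 16 15
f 16 10 17
f 12 18 13
f 12 13 11
f 12 11 15
f 12 15 17
f 12 17 18
f 13 18 14
f 11 13 20
f 15 11 19
f 17 15 16
f 18 17 10
f 22 21 25
f 22 25 23
f 23 25 26
f 23 26 24
f 25 21 27
f 25 27 26
f 26 27 28
f 26 28 24
f 27 21 29
f 27 29 28
f 28 29 30
f 28 30 24
f 29 21 31
f 29 31 30
f 30 31 32
f 30 32 24
f 31 21 33
f 31 33 32
f 32 33 34
f 32 34 24
f 33 21 35
f 33 35 34
f 34 35 36
f 34 36 24
f 35 21 37
f 35 37 36
f 36 37 38
f 36 38 24
f 37 21 39
f 37 39 38
f 38 39 40
f 38 40 24
f 39 21 41
f 39 41 40
f 40 41 42
f 40 42 24
f 41 21 43
f 41 43 42
f 42 43 44
f 42 44 24
f 43 21 45
f 43 45 44
f 44 45 46
f 44 46 24
f 45 21 47
f 45 47 46
f 46 47 48
f 46 48 24
f 47 21 49
f 47 49 48
f 48 49 50
f 48 50 24
f 49 21 51
f 49 51 50
f 50 51 52
f 50 52 24
f 51 21 22
f 51 22 52
f 52 22 23
f 52 23 24
f 54 53 57
f 54 57 55
f 55 57 58
f 55 58 56
f 57 53 59
f 57 59 58
f 58 59 60
f 58 60 56
f 59 53 61
f 59 61 60
f 60 61 62
f 60 62 56
f 61 53 63
f 61 63 62
f 62 63 64
f 62 64 56
f 63 53 65
f 63 65 64
f 64 65 66
f 64 66 56
f 65 53 67
f 65 67 66
f 66 67 68
f 66 68 56
f 67 53 69
f 67 69 68
f 68 69 70
f 68 70 56
f 69 53 71
f 69 71 70
f 70 71 72
f 70 72 56
f 71 53 73
f 71 73 72
f 72 73 74
f 72 74 56
f 73 53 75
f 73 75 74
f 74 75 76
f 74 76 56
f 75 53 54
f 75 54 76
f 76 54 55
f 76 55 56
f 78 77 81
f 78 81 79
f 79 81 82
f 79 82 80
f 81 77 83
f 81 83 82
f 82 83 84
f 82 84 80
f 83 77 85
f 83 85 84
f 84 85 86
f 84 86 80
f 85 77 87
f 85 87 86
f 86 87 88
f 86 88 80
f 87 77 89
f 87 89 88
f 88 89 90
f 88 90 80
f 89 77 91
f 89 91 90
f 90 91 92
f 90 92 80
f 91 77 93
f 91 93 92
f 92 93 94
f 92 94 80
f 93 77 95
f 93 95 94
f 94 95 96
f 94 96 80
f 95 77 97
f 95 97 96
f 96 97 98
f 96 98 80
f 97 77 99
f 97 99 98
f 98 99 100
f 98 100 80
f 99 77 101
f 99 101 100
f 100 101 102
f 100 102 80
f 101 77 78
f 101 78 102
f 102 78 79
f 102 79 80



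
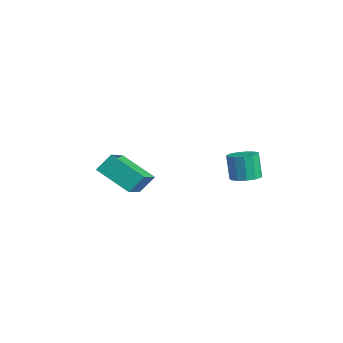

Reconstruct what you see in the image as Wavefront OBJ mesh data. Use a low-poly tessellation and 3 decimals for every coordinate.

v -1.281 -3.357 -0.611
v -1.266 -2.711 0.085
v -2.567 -2.328 -1.539
v -2.552 -1.682 -0.842
v -0.028 -2.518 -1.418
v -0.013 -1.872 -0.721
v -1.314 -1.489 -2.345
v -1.299 -0.843 -1.649
v -0.141 2.624 -1.919
v 0.32 3.076 -1.778
v -0.059 3.107 -0.64
v -0.519 2.656 -0.781
v 0.017 3.264 -1.884
v -0.362 3.296 -0.746
v -0.336 3.25 -2.001
v -0.715 3.281 -0.863
v -0.626 3.036 -2.092
v -1.005 3.067 -0.954
v -0.763 2.692 -2.128
v -1.142 2.723 -0.99
v -0.702 2.327 -2.098
v -1.081 2.358 -0.96
v -0.462 2.056 -2.011
v -0.841 2.087 -0.872
v -0.121 1.965 -1.895
v -0.5 1.996 -0.756
v 0.214 2.084 -1.786
v -0.165 2.115 -0.648
v 0.437 2.375 -1.72
v 0.058 2.406 -0.582
v 0.476 2.744 -1.717
v 0.097 2.775 -0.579
f 2 4 1
f 5 2 1
f 1 4 3
f 3 5 1
f 2 8 4
f 6 2 5
f 6 8 2
f 4 8 3
f 7 5 3
f 3 8 7
f 7 6 5
f 8 6 7
f 10 9 13
f 10 13 11
f 11 13 14
f 11 14 12
f 13 9 15
f 13 15 14
f 14 15 16
f 14 16 12
f 15 9 17
f 15 17 16
f 16 17 18
f 16 18 12
f 17 9 19
f 17 19 18
f 18 19 20
f 18 20 12
f 19 9 21
f 19 21 20
f 20 21 22
f 20 22 12
f 21 9 23
f 21 23 22
f 22 23 24
f 22 24 12
f 23 9 25
f 23 25 24
f 24 25 26
f 24 26 12
f 25 9 27
f 25 27 26
f 26 27 28
f 26 28 12
f 27 9 29
f 27 29 28
f 28 29 30
f 28 30 12
f 29 9 31
f 29 31 30
f 30 31 32
f 30 32 12
f 31 9 10
f 31 10 32
f 32 10 11
f 32 11 12



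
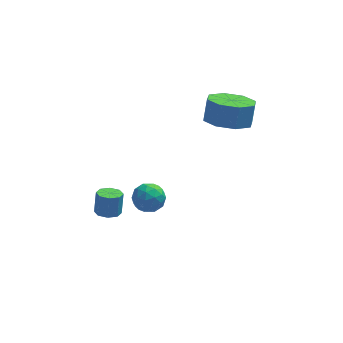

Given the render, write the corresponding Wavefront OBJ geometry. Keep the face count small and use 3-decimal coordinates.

v -1.123 0.905 -2.411
v -0.655 0.846 -3.03
v -0.985 -0.326 -2.19
v -0.517 -0.385 -2.809
v -0.279 0.001 -2.177
v -0.364 0.762 -2.314
v -1.276 -0.242 -2.906
v -1.361 0.519 -3.043
v -0.75 0.137 -3.336
v -0.134 0.287 -2.885
v -1.506 0.233 -2.335
v -0.89 0.383 -1.884
v -0.901 0.984 -2.74
v -0.739 -0.464 -2.48
v -0.599 -0.237 -2.108
v -0.324 -0.272 -2.472
v -0.73 0.934 -2.319
v -0.455 0.9 -2.683
v -0.234 0.403 -2.181
v -1.185 -0.38 -2.537
v -0.91 -0.414 -2.901
v -1.316 0.792 -2.748
v -1.041 0.757 -3.112
v -1.406 0.117 -3.039
v -0.682 0.532 -3.284
v -0.601 -0.192 -3.154
v -1.047 -0.107 -3.211
v -1.097 0.34 -3.292
v -0.32 0.62 -3.019
v -0.239 -0.103 -2.889
v -0.099 0.124 -2.517
v -0.149 0.571 -2.598
v -0.375 0.204 -3.199
v -1.401 0.623 -2.331
v -1.32 -0.1 -2.201
v -1.491 -0.051 -2.622
v -1.541 0.396 -2.703
v -1.039 0.712 -2.066
v -0.958 -0.012 -1.936
v -0.543 0.18 -1.928
v -0.593 0.627 -2.009
v -1.265 0.316 -2.021
v -2.622 -2.305 -0.81
v -2.066 -2.349 -0.855
v -1.961 -2.019 0.104
v -2.518 -1.975 0.15
v -2.21 -1.963 -0.972
v -2.105 -1.633 -0.013
v -2.595 -1.777 -0.994
v -2.491 -1.447 -0.035
v -2.997 -1.901 -0.908
v -2.892 -1.57 0.051
v -3.179 -2.261 -0.764
v -3.074 -1.931 0.195
v -3.035 -2.647 -0.647
v -2.93 -2.317 0.312
v -2.649 -2.833 -0.625
v -2.545 -2.503 0.334
v -2.248 -2.71 -0.711
v -2.143 -2.379 0.248
v 2.588 1.334 1.436
v 3.168 2.121 0.977
v 3.352 2.573 1.985
v 2.772 1.786 2.444
v 2.366 2.313 1.038
v 2.55 2.765 2.046
v 1.694 1.931 1.332
v 1.878 2.383 2.34
v 1.546 1.2 1.687
v 1.73 1.652 2.695
v 2.008 0.547 1.895
v 2.192 0.999 2.903
v 2.81 0.355 1.834
v 2.994 0.807 2.842
v 3.482 0.737 1.54
v 3.666 1.189 2.548
v 3.63 1.468 1.185
v 3.814 1.92 2.193
f 1 38 17
f 38 12 41
f 17 41 6
f 38 41 17
f 1 17 13
f 17 6 18
f 13 18 2
f 17 18 13
f 1 13 22
f 13 2 23
f 22 23 8
f 13 23 22
f 1 22 34
f 22 8 37
f 34 37 11
f 22 37 34
f 1 34 38
f 34 11 42
f 38 42 12
f 34 42 38
f 2 18 29
f 18 6 32
f 29 32 10
f 18 32 29
f 6 41 19
f 41 12 40
f 19 40 5
f 41 40 19
f 12 42 39
f 42 11 35
f 39 35 3
f 42 35 39
f 11 37 36
f 37 8 24
f 36 24 7
f 37 24 36
f 8 23 28
f 23 2 25
f 28 25 9
f 23 25 28
f 4 30 16
f 30 10 31
f 16 31 5
f 30 31 16
f 4 16 14
f 16 5 15
f 14 15 3
f 16 15 14
f 4 14 21
f 14 3 20
f 21 20 7
f 14 20 21
f 4 21 26
f 21 7 27
f 26 27 9
f 21 27 26
f 4 26 30
f 26 9 33
f 30 33 10
f 26 33 30
f 5 31 19
f 31 10 32
f 19 32 6
f 31 32 19
f 3 15 39
f 15 5 40
f 39 40 12
f 15 40 39
f 7 20 36
f 20 3 35
f 36 35 11
f 20 35 36
f 9 27 28
f 27 7 24
f 28 24 8
f 27 24 28
f 10 33 29
f 33 9 25
f 29 25 2
f 33 25 29
f 44 43 47
f 44 47 45
f 45 47 48
f 45 48 46
f 47 43 49
f 47 49 48
f 48 49 50
f 48 50 46
f 49 43 51
f 49 51 50
f 50 51 52
f 50 52 46
f 51 43 53
f 51 53 52
f 52 53 54
f 52 54 46
f 53 43 55
f 53 55 54
f 54 55 56
f 54 56 46
f 55 43 57
f 55 57 56
f 56 57 58
f 56 58 46
f 57 43 59
f 57 59 58
f 58 59 60
f 58 60 46
f 59 43 44
f 59 44 60
f 60 44 45
f 60 45 46
f 62 61 65
f 62 65 63
f 63 65 66
f 63 66 64
f 65 61 67
f 65 67 66
f 66 67 68
f 66 68 64
f 67 61 69
f 67 69 68
f 68 69 70
f 68 70 64
f 69 61 71
f 69 71 70
f 70 71 72
f 70 72 64
f 71 61 73
f 71 73 72
f 72 73 74
f 72 74 64
f 73 61 75
f 73 75 74
f 74 75 76
f 74 76 64
f 75 61 77
f 75 77 76
f 76 77 78
f 76 78 64
f 77 61 62
f 77 62 78
f 78 62 63
f 78 63 64



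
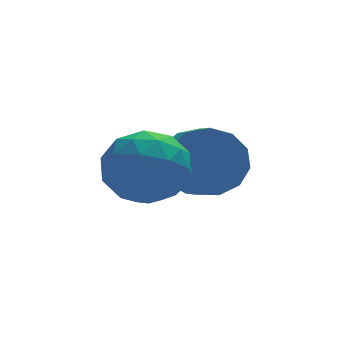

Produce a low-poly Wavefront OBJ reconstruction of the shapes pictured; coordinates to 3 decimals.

v -0.161 0.425 -0.014
v 0.519 0.032 -0.711
v 0.44 -1.078 -0.163
v -0.239 -0.685 0.534
v 0.842 0.233 -0.258
v 0.764 -0.877 0.29
v 0.847 0.495 0.272
v 0.768 -0.615 0.821
v 0.532 0.734 0.712
v 0.453 -0.375 1.26
v -0.003 0.876 0.921
v -0.082 -0.234 1.469
v -0.588 0.874 0.833
v -0.667 -0.235 1.381
v -1.038 0.729 0.476
v -1.116 -0.38 1.025
v -1.208 0.488 -0.036
v -1.287 -0.621 0.512
v -1.047 0.227 -0.542
v -1.125 -0.883 0.007
v -0.604 0.028 -0.88
v -0.682 -1.081 -0.331
v -0.02 -0.044 -0.943
v -0.099 -1.154 -0.395
v -1.919 -0.942 0.927
v -1.058 -1.671 1.126
v -3.142 -2.269 1.354
v -2.281 -2.998 1.553
v -2.457 -2.114 2.26
v -1.701 -1.294 1.996
v -2.499 -2.646 0.484
v -1.743 -1.826 0.22
v -1.416 -2.725 0.852
v -1.39 -2.396 1.949
v -2.81 -1.544 0.531
v -2.784 -1.215 1.628
v -1.381 -1.19 0.989
v -2.819 -2.75 1.491
v -2.922 -2.23 1.907
v -2.416 -2.659 2.023
v -1.759 -0.968 1.501
v -1.253 -1.397 1.617
v -2.075 -1.657 2.284
v -2.947 -2.543 0.863
v -2.441 -2.972 0.979
v -1.784 -1.281 0.457
v -1.278 -1.71 0.573
v -2.125 -2.283 0.196
v -1.086 -2.238 0.945
v -1.804 -3.018 1.196
v -1.933 -2.811 0.567
v -1.488 -2.329 0.412
v -1.07 -2.045 1.59
v -1.789 -2.825 1.841
v -1.893 -2.305 2.256
v -1.448 -1.823 2.101
v -1.281 -2.664 1.429
v -2.411 -1.115 0.639
v -3.13 -1.895 0.89
v -2.752 -2.117 0.379
v -2.307 -1.635 0.224
v -2.396 -0.922 1.284
v -3.114 -1.702 1.535
v -2.712 -1.611 2.068
v -2.267 -1.129 1.913
v -2.919 -1.276 1.051
f 2 1 5
f 2 5 3
f 3 5 6
f 3 6 4
f 5 1 7
f 5 7 6
f 6 7 8
f 6 8 4
f 7 1 9
f 7 9 8
f 8 9 10
f 8 10 4
f 9 1 11
f 9 11 10
f 10 11 12
f 10 12 4
f 11 1 13
f 11 13 12
f 12 13 14
f 12 14 4
f 13 1 15
f 13 15 14
f 14 15 16
f 14 16 4
f 15 1 17
f 15 17 16
f 16 17 18
f 16 18 4
f 17 1 19
f 17 19 18
f 18 19 20
f 18 20 4
f 19 1 21
f 19 21 20
f 20 21 22
f 20 22 4
f 21 1 23
f 21 23 22
f 22 23 24
f 22 24 4
f 23 1 2
f 23 2 24
f 24 2 3
f 24 3 4
f 25 62 41
f 62 36 65
f 41 65 30
f 62 65 41
f 25 41 37
f 41 30 42
f 37 42 26
f 41 42 37
f 25 37 46
f 37 26 47
f 46 47 32
f 37 47 46
f 25 46 58
f 46 32 61
f 58 61 35
f 46 61 58
f 25 58 62
f 58 35 66
f 62 66 36
f 58 66 62
f 26 42 53
f 42 30 56
f 53 56 34
f 42 56 53
f 30 65 43
f 65 36 64
f 43 64 29
f 65 64 43
f 36 66 63
f 66 35 59
f 63 59 27
f 66 59 63
f 35 61 60
f 61 32 48
f 60 48 31
f 61 48 60
f 32 47 52
f 47 26 49
f 52 49 33
f 47 49 52
f 28 54 40
f 54 34 55
f 40 55 29
f 54 55 40
f 28 40 38
f 40 29 39
f 38 39 27
f 40 39 38
f 28 38 45
f 38 27 44
f 45 44 31
f 38 44 45
f 28 45 50
f 45 31 51
f 50 51 33
f 45 51 50
f 28 50 54
f 50 33 57
f 54 57 34
f 50 57 54
f 29 55 43
f 55 34 56
f 43 56 30
f 55 56 43
f 27 39 63
f 39 29 64
f 63 64 36
f 39 64 63
f 31 44 60
f 44 27 59
f 60 59 35
f 44 59 60
f 33 51 52
f 51 31 48
f 52 48 32
f 51 48 52
f 34 57 53
f 57 33 49
f 53 49 26
f 57 49 53



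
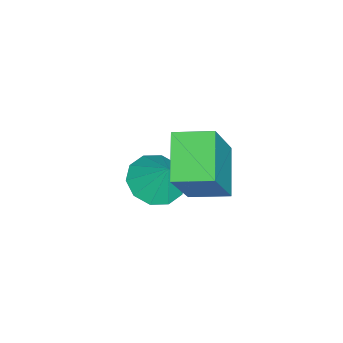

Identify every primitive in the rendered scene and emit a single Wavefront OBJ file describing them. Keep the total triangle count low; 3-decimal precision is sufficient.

v -2.352 -2.219 -1.131
v -1.715 -2.59 -1.197
v -2.028 -1.821 -0.249
v -1.664 -2.183 -1.4
v -1.875 -1.791 -1.5
v -2.269 -1.561 -1.459
v -2.694 -1.584 -1.292
v -2.989 -1.849 -1.064
v -3.04 -2.255 -0.861
v -2.829 -2.648 -0.761
v -2.435 -2.877 -0.802
v -2.01 -2.855 -0.969
v -2.18 -1.39 0.451
v -1.074 -1.528 2.136
v -2.302 -0.421 0.611
v -1.196 -0.559 2.295
v -1.104 -1.141 -0.235
v 0.002 -1.279 1.449
v -1.226 -0.172 -0.076
v -0.12 -0.31 1.609
f 2 1 4
f 2 4 3
f 4 1 5
f 4 5 3
f 5 1 6
f 5 6 3
f 6 1 7
f 6 7 3
f 7 1 8
f 7 8 3
f 8 1 9
f 8 9 3
f 9 1 10
f 9 10 3
f 10 1 11
f 10 11 3
f 11 1 12
f 11 12 3
f 12 1 2
f 12 2 3
f 14 16 13
f 17 14 13
f 13 16 15
f 15 17 13
f 14 20 16
f 18 14 17
f 18 20 14
f 16 20 15
f 19 17 15
f 15 20 19
f 19 18 17
f 20 18 19



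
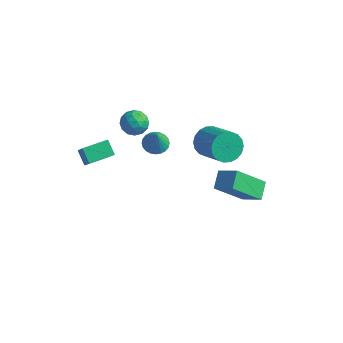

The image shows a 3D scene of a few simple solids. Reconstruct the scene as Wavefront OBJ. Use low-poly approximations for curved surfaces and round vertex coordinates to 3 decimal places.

v -1.191 -0.545 4.079
v -0.801 -0.335 3.504
v -0.919 -1.665 3.856
v -0.529 -1.455 3.281
v -0.3 -1.298 3.952
v -0.469 -0.606 4.089
v -1.251 -1.394 3.271
v -1.42 -0.702 3.408
v -0.838 -0.86 3.005
v -0.25 -0.801 3.426
v -1.47 -1.199 3.934
v -0.882 -1.14 4.355
v -1.02 -0.342 3.811
v -0.7 -1.658 3.549
v -0.566 -1.566 3.943
v -0.336 -1.443 3.605
v -0.825 -0.501 4.155
v -0.595 -0.378 3.817
v -0.301 -0.944 4.08
v -1.125 -1.622 3.543
v -0.895 -1.499 3.205
v -1.384 -0.557 3.755
v -1.154 -0.434 3.417
v -1.419 -1.056 3.28
v -0.812 -0.527 3.18
v -0.652 -1.186 3.049
v -1.077 -1.15 3.042
v -1.176 -0.743 3.123
v -0.467 -0.492 3.427
v -0.307 -1.151 3.296
v -0.173 -1.058 3.69
v -0.272 -0.651 3.771
v -0.489 -0.801 3.134
v -1.413 -0.849 4.064
v -1.253 -1.508 3.933
v -1.448 -1.349 3.589
v -1.547 -0.942 3.67
v -1.068 -0.814 4.311
v -0.908 -1.473 4.18
v -0.544 -1.257 4.237
v -0.643 -0.85 4.318
v -1.231 -1.199 4.226
v -1.576 -3.956 2.552
v -2.166 -3.653 3.084
v -0.929 -2.905 2.671
v -1.518 -2.602 3.203
v -0.842 -4.538 3.697
v -1.431 -4.235 4.229
v -0.194 -3.487 3.816
v -0.784 -3.184 4.348
v 2.639 0.434 -0.762
v 2.344 1.271 -0.28
v 3.55 1.564 -2.166
v 3.255 2.401 -1.684
v 3.685 0.419 -0.096
v 3.39 1.256 0.386
v 4.596 1.549 -1.5
v 4.301 2.386 -1.018
v 1.039 2.463 0.25
v 1.508 3.142 0.007
v 2.95 2.496 0.988
v 2.481 1.817 1.23
v 1.343 3.264 0.33
v 2.785 2.617 1.311
v 1.118 3.227 0.637
v 2.56 2.58 1.618
v 0.877 3.039 0.868
v 2.319 2.392 1.848
v 0.668 2.737 0.976
v 2.11 2.09 1.956
v 0.533 2.38 0.94
v 1.975 1.734 1.921
v 0.498 2.041 0.767
v 1.94 1.394 1.748
v 0.57 1.784 0.492
v 2.012 1.138 1.473
v 0.735 1.663 0.169
v 2.177 1.016 1.15
v 0.96 1.7 -0.138
v 2.402 1.053 0.843
v 1.201 1.888 -0.368
v 2.643 1.241 0.612
v 1.41 2.19 -0.476
v 2.852 1.543 0.504
v 1.545 2.546 -0.441
v 2.987 1.9 0.54
v 1.58 2.886 -0.268
v 3.022 2.239 0.713
v -0.614 0.347 1.004
v -0.258 0.899 1.068
v -0.326 0.033 2.116
v -0.489 0.978 1.15
v -0.739 0.961 1.21
v -0.97 0.851 1.239
v -1.146 0.663 1.231
v -1.242 0.428 1.19
v -1.242 0.18 1.12
v -1.146 -0.042 1.032
v -0.969 -0.206 0.94
v -0.738 -0.285 0.858
v -0.488 -0.268 0.799
v -0.258 -0.157 0.77
v -0.081 0.03 0.777
v 0.015 0.266 0.819
v 0.014 0.514 0.889
v -0.081 0.736 0.976
f 1 38 17
f 38 12 41
f 17 41 6
f 38 41 17
f 1 17 13
f 17 6 18
f 13 18 2
f 17 18 13
f 1 13 22
f 13 2 23
f 22 23 8
f 13 23 22
f 1 22 34
f 22 8 37
f 34 37 11
f 22 37 34
f 1 34 38
f 34 11 42
f 38 42 12
f 34 42 38
f 2 18 29
f 18 6 32
f 29 32 10
f 18 32 29
f 6 41 19
f 41 12 40
f 19 40 5
f 41 40 19
f 12 42 39
f 42 11 35
f 39 35 3
f 42 35 39
f 11 37 36
f 37 8 24
f 36 24 7
f 37 24 36
f 8 23 28
f 23 2 25
f 28 25 9
f 23 25 28
f 4 30 16
f 30 10 31
f 16 31 5
f 30 31 16
f 4 16 14
f 16 5 15
f 14 15 3
f 16 15 14
f 4 14 21
f 14 3 20
f 21 20 7
f 14 20 21
f 4 21 26
f 21 7 27
f 26 27 9
f 21 27 26
f 4 26 30
f 26 9 33
f 30 33 10
f 26 33 30
f 5 31 19
f 31 10 32
f 19 32 6
f 31 32 19
f 3 15 39
f 15 5 40
f 39 40 12
f 15 40 39
f 7 20 36
f 20 3 35
f 36 35 11
f 20 35 36
f 9 27 28
f 27 7 24
f 28 24 8
f 27 24 28
f 10 33 29
f 33 9 25
f 29 25 2
f 33 25 29
f 44 46 43
f 47 44 43
f 43 46 45
f 45 47 43
f 44 50 46
f 48 44 47
f 48 50 44
f 46 50 45
f 49 47 45
f 45 50 49
f 49 48 47
f 50 48 49
f 52 54 51
f 55 52 51
f 51 54 53
f 53 55 51
f 52 58 54
f 56 52 55
f 56 58 52
f 54 58 53
f 57 55 53
f 53 58 57
f 57 56 55
f 58 56 57
f 60 59 63
f 60 63 61
f 61 63 64
f 61 64 62
f 63 59 65
f 63 65 64
f 64 65 66
f 64 66 62
f 65 59 67
f 65 67 66
f 66 67 68
f 66 68 62
f 67 59 69
f 67 69 68
f 68 69 70
f 68 70 62
f 69 59 71
f 69 71 70
f 70 71 72
f 70 72 62
f 71 59 73
f 71 73 72
f 72 73 74
f 72 74 62
f 73 59 75
f 73 75 74
f 74 75 76
f 74 76 62
f 75 59 77
f 75 77 76
f 76 77 78
f 76 78 62
f 77 59 79
f 77 79 78
f 78 79 80
f 78 80 62
f 79 59 81
f 79 81 80
f 80 81 82
f 80 82 62
f 81 59 83
f 81 83 82
f 82 83 84
f 82 84 62
f 83 59 85
f 83 85 84
f 84 85 86
f 84 86 62
f 85 59 87
f 85 87 86
f 86 87 88
f 86 88 62
f 87 59 60
f 87 60 88
f 88 60 61
f 88 61 62
f 90 89 92
f 90 92 91
f 92 89 93
f 92 93 91
f 93 89 94
f 93 94 91
f 94 89 95
f 94 95 91
f 95 89 96
f 95 96 91
f 96 89 97
f 96 97 91
f 97 89 98
f 97 98 91
f 98 89 99
f 98 99 91
f 99 89 100
f 99 100 91
f 100 89 101
f 100 101 91
f 101 89 102
f 101 102 91
f 102 89 103
f 102 103 91
f 103 89 104
f 103 104 91
f 104 89 105
f 104 105 91
f 105 89 106
f 105 106 91
f 106 89 90
f 106 90 91



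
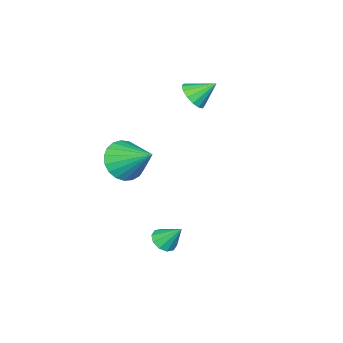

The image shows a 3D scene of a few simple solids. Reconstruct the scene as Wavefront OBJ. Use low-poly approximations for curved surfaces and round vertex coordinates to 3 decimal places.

v 3.001 2.81 -3.277
v 3.612 2.724 -3.104
v 2.839 3.61 -2.303
v 3.598 3.029 -3.356
v 3.356 3.25 -3.578
v 2.979 3.303 -3.685
v 2.61 3.168 -3.636
v 2.391 2.896 -3.449
v 2.405 2.592 -3.197
v 2.647 2.371 -2.975
v 3.024 2.318 -2.869
v 3.392 2.453 -2.918
v 3.246 0.896 0.931
v 4.062 0.499 1.459
v 3.334 2.484 1.989
v 4.26 0.707 1.13
v 4.282 0.948 0.767
v 4.125 1.18 0.432
v 3.816 1.363 0.183
v 3.409 1.465 0.064
v 2.973 1.469 0.094
v 2.585 1.374 0.27
v 2.311 1.196 0.559
v 2.198 0.966 0.913
v 2.267 0.724 1.27
v 2.505 0.512 1.568
v 2.871 0.367 1.757
v 3.302 0.313 1.802
v 3.723 0.359 1.697
v -1.503 0.624 2.558
v -0.824 0.847 2.871
v -2.117 1.396 3.342
v -0.889 1.105 2.566
v -1.118 1.233 2.26
v -1.45 1.198 2.033
v -1.797 1.01 1.947
v -2.064 0.718 2.025
v -2.182 0.4 2.246
v -2.117 0.143 2.55
v -1.888 0.015 2.857
v -1.555 0.049 3.083
v -1.209 0.238 3.169
v -0.941 0.53 3.091
f 2 1 4
f 2 4 3
f 4 1 5
f 4 5 3
f 5 1 6
f 5 6 3
f 6 1 7
f 6 7 3
f 7 1 8
f 7 8 3
f 8 1 9
f 8 9 3
f 9 1 10
f 9 10 3
f 10 1 11
f 10 11 3
f 11 1 12
f 11 12 3
f 12 1 2
f 12 2 3
f 14 13 16
f 14 16 15
f 16 13 17
f 16 17 15
f 17 13 18
f 17 18 15
f 18 13 19
f 18 19 15
f 19 13 20
f 19 20 15
f 20 13 21
f 20 21 15
f 21 13 22
f 21 22 15
f 22 13 23
f 22 23 15
f 23 13 24
f 23 24 15
f 24 13 25
f 24 25 15
f 25 13 26
f 25 26 15
f 26 13 27
f 26 27 15
f 27 13 28
f 27 28 15
f 28 13 29
f 28 29 15
f 29 13 14
f 29 14 15
f 31 30 33
f 31 33 32
f 33 30 34
f 33 34 32
f 34 30 35
f 34 35 32
f 35 30 36
f 35 36 32
f 36 30 37
f 36 37 32
f 37 30 38
f 37 38 32
f 38 30 39
f 38 39 32
f 39 30 40
f 39 40 32
f 40 30 41
f 40 41 32
f 41 30 42
f 41 42 32
f 42 30 43
f 42 43 32
f 43 30 31
f 43 31 32

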